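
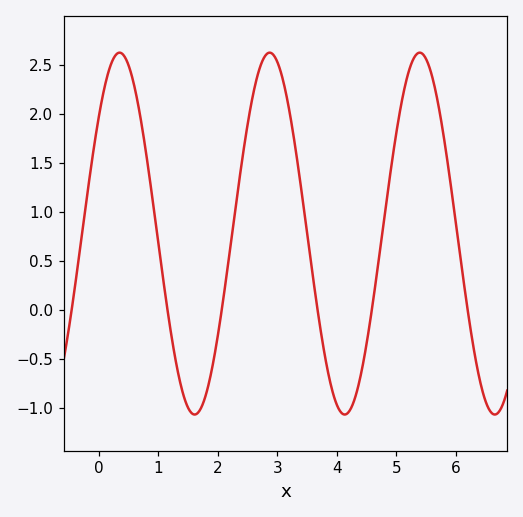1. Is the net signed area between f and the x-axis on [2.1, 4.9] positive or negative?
positive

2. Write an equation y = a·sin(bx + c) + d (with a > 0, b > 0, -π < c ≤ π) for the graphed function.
y = 1.85sin(2.5x + 0.7) + 0.78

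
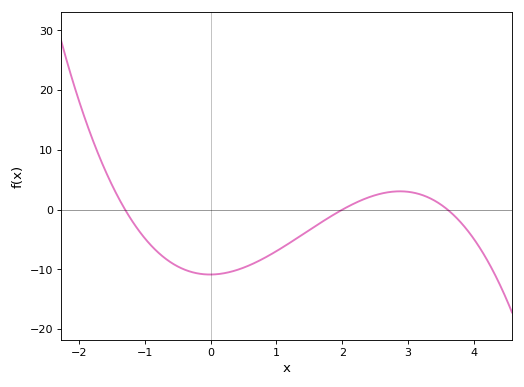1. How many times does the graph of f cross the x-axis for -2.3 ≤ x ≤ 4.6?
3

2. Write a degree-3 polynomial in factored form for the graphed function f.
y = -1.16(x + 1.3)(x - 2)(x - 3.6)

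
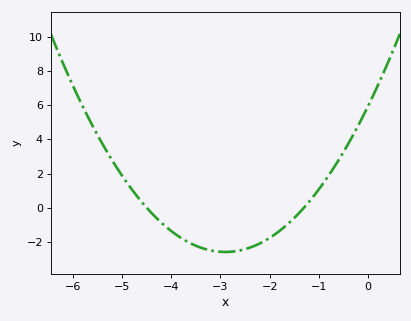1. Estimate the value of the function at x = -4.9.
1.4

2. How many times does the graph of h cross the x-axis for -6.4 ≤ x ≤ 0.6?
2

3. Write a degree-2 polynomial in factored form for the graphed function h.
y = 1.02(x + 4.5)(x + 1.3)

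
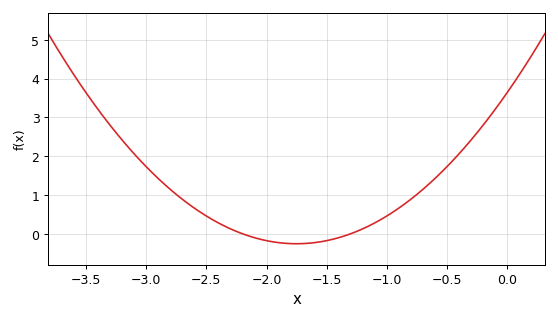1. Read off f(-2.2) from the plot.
0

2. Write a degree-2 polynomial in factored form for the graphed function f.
y = 1.27(x + 2.2)(x + 1.3)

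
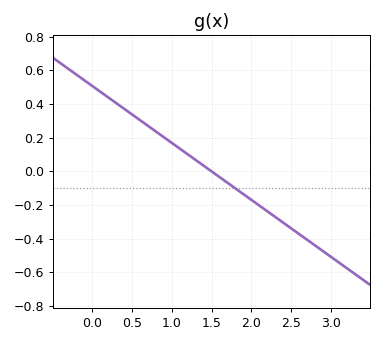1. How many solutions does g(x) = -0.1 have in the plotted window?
1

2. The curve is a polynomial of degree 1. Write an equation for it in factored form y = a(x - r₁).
y = -0.34(x - 1.5)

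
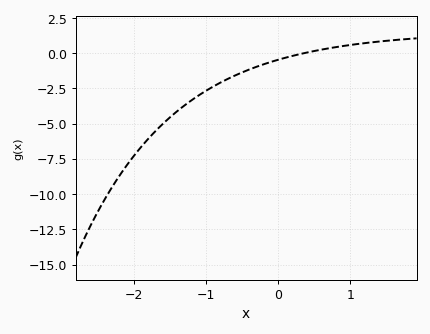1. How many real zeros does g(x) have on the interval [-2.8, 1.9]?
1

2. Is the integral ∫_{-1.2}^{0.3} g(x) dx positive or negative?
negative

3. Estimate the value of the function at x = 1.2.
0.717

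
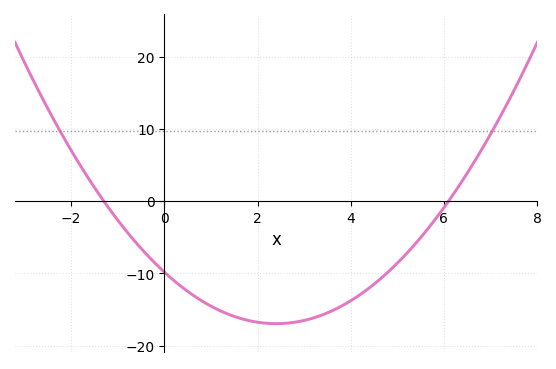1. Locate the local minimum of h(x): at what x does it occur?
2.4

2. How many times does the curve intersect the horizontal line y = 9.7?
2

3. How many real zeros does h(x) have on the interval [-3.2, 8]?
2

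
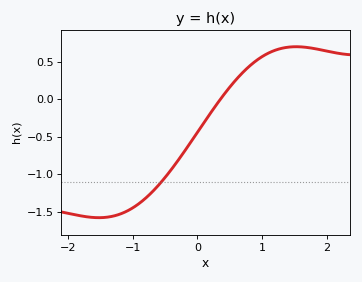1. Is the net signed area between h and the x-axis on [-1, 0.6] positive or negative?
negative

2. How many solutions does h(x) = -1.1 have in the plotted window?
1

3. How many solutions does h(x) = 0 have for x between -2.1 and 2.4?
1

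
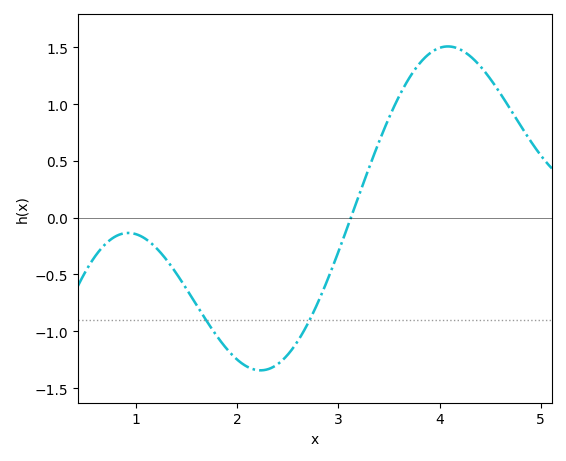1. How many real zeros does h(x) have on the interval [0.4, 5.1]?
1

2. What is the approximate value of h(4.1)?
1.5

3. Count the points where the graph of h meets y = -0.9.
2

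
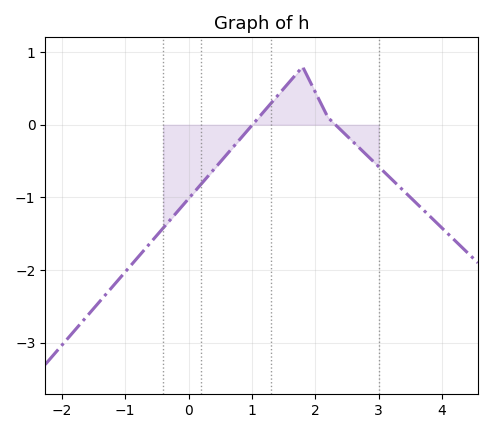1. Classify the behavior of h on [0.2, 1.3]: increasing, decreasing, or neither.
increasing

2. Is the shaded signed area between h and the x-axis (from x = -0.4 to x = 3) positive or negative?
negative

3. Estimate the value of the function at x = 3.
-0.6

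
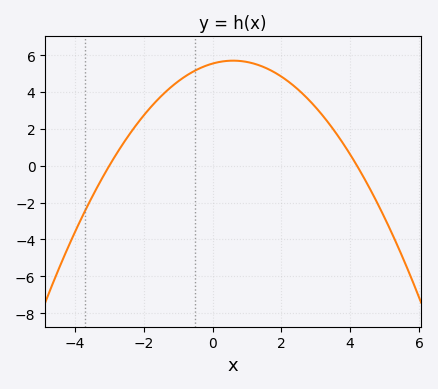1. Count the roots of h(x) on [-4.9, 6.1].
2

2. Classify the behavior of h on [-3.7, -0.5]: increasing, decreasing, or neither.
increasing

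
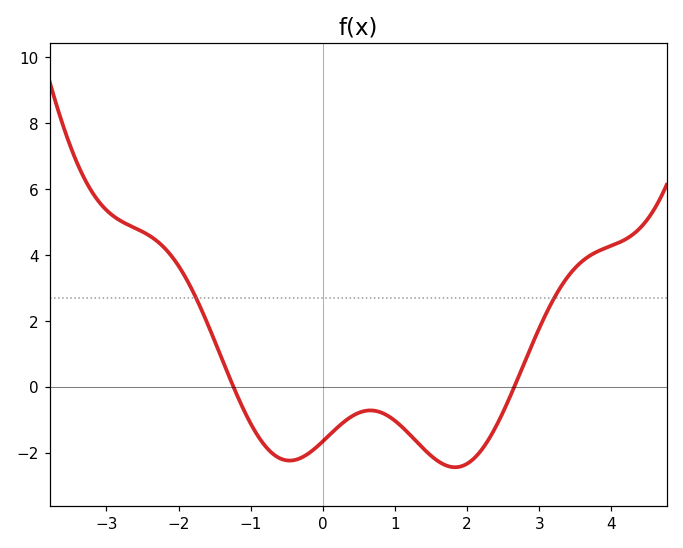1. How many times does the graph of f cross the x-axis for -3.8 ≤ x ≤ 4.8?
2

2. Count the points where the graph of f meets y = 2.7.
2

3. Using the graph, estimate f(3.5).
3.6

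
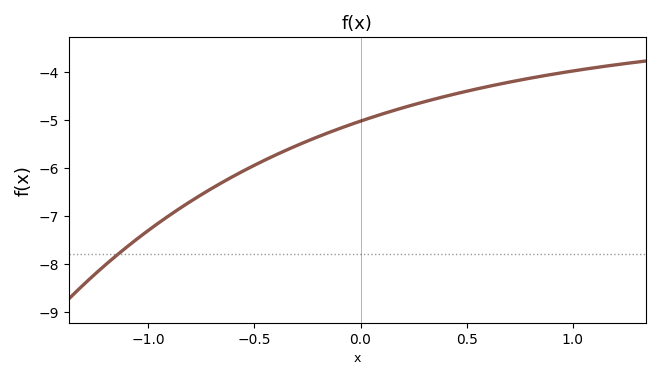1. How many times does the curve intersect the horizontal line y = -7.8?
1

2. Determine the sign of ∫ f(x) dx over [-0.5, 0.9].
negative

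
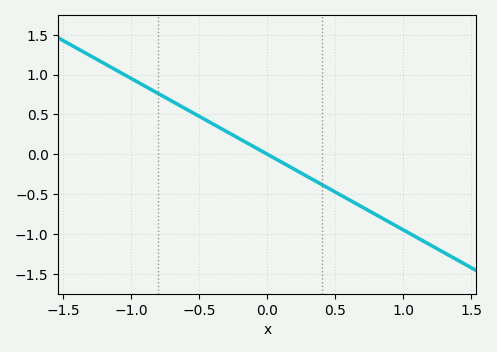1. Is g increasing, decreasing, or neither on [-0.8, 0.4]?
decreasing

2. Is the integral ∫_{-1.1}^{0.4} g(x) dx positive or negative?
positive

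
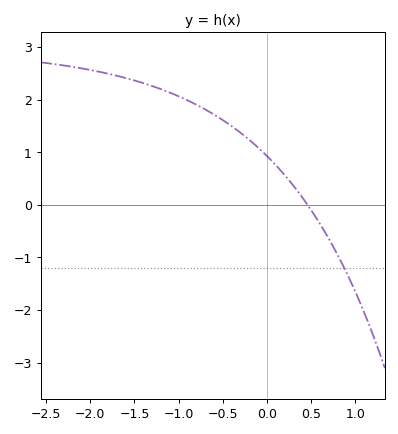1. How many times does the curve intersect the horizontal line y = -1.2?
1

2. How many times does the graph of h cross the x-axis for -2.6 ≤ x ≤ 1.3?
1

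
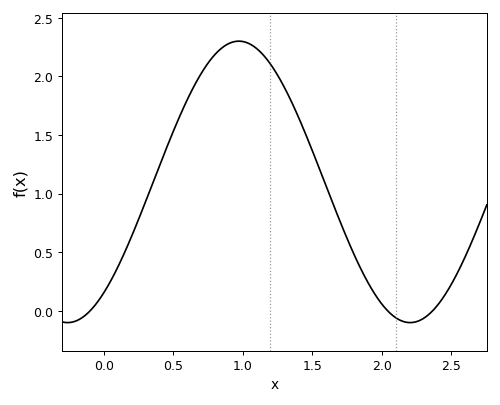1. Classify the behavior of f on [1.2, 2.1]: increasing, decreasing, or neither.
decreasing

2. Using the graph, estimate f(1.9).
0.245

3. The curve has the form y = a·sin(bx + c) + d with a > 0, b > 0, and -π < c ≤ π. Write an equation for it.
y = 1.2sin(2.55x - 0.91) + 1.1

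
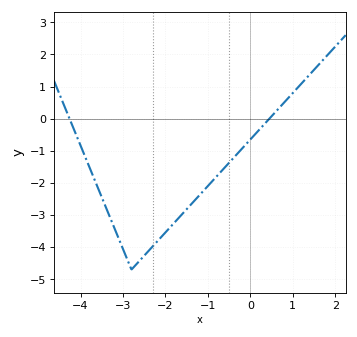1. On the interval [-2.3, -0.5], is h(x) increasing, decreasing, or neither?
increasing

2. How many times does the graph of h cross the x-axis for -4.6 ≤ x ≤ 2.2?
2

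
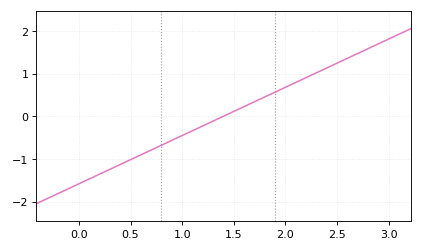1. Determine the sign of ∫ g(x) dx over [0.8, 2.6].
positive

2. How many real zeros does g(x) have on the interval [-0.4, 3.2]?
1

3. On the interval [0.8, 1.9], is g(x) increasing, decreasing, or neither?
increasing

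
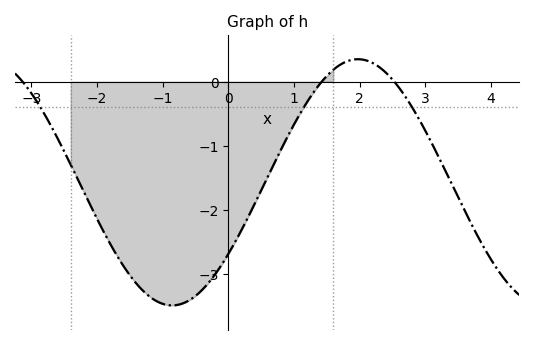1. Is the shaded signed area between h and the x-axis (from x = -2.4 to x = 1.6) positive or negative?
negative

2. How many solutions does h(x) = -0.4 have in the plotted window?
3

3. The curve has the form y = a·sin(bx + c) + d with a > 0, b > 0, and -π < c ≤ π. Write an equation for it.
y = 1.92sin(1.11x - 0.622) - 1.57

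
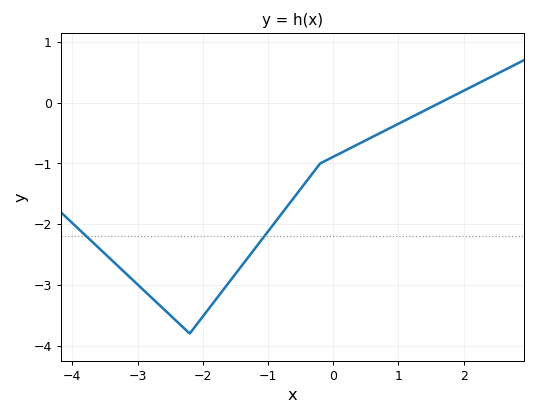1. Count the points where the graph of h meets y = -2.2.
2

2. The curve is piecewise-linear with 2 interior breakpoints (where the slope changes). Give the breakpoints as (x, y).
(-2.2, -3.8); (-0.2, -1)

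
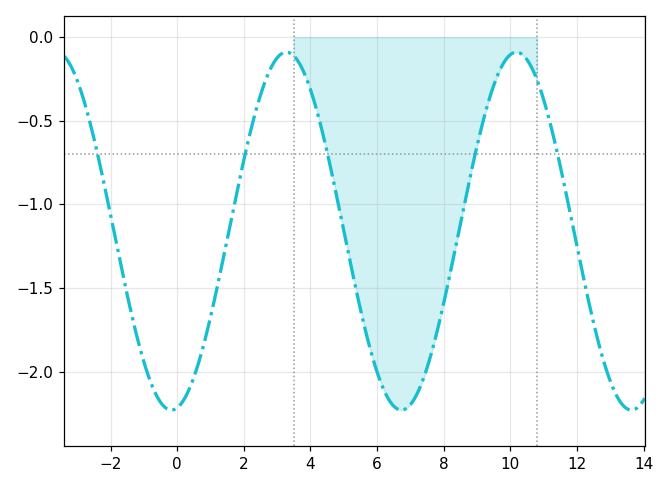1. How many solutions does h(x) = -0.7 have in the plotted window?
5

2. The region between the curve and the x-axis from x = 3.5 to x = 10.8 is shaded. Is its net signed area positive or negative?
negative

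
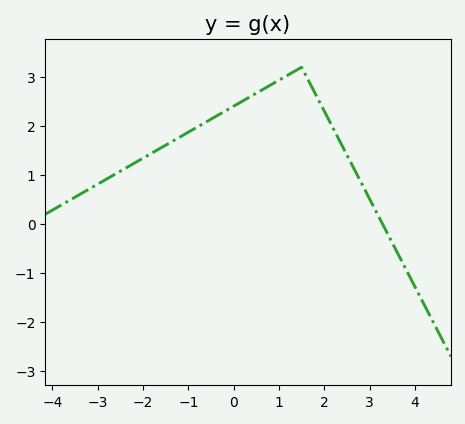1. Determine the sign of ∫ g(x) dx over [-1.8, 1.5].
positive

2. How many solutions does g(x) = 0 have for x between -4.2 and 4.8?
1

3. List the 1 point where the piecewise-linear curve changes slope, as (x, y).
(1.5, 3.2)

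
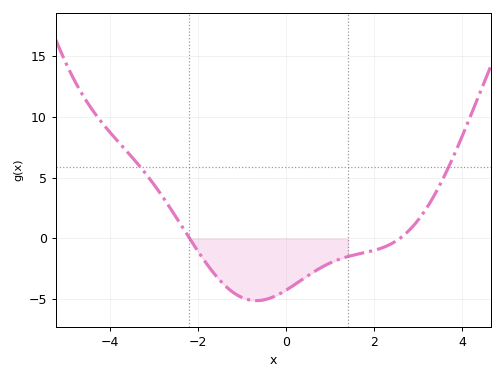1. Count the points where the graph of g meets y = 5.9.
2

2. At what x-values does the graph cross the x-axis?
-2.2, 2.58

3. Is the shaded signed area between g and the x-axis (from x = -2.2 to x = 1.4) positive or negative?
negative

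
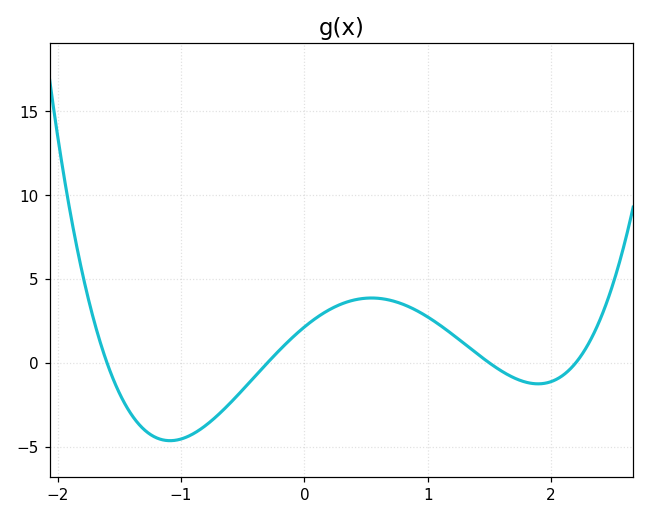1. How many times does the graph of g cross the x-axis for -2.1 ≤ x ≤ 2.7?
4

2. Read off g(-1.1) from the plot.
-4.63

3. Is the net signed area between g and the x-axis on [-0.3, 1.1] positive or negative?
positive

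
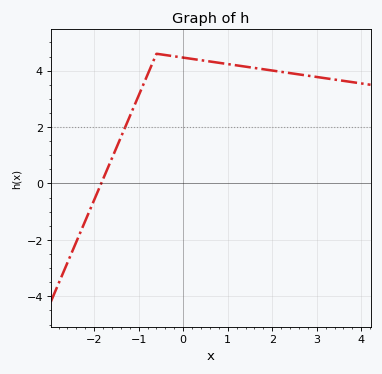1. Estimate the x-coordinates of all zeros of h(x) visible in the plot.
-1.84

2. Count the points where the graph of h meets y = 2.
1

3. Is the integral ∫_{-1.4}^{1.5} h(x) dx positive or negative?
positive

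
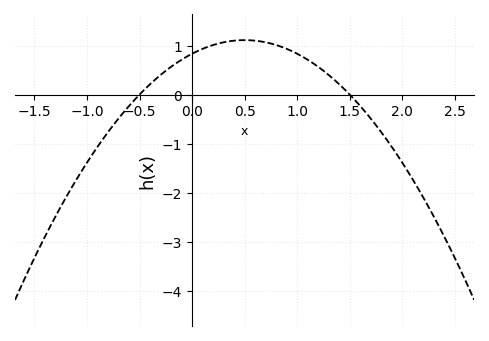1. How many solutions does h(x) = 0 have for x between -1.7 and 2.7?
2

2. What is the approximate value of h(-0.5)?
0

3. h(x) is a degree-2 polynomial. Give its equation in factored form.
y = -1.11(x + 0.5)(x - 1.5)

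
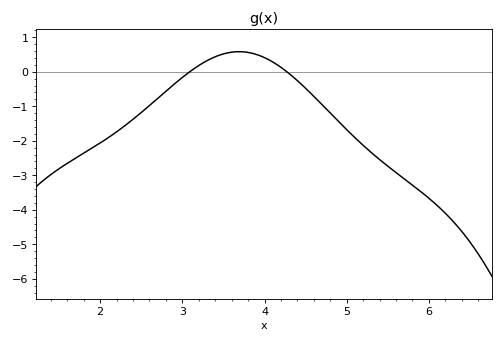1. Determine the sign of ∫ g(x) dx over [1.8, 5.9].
negative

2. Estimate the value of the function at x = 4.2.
0.1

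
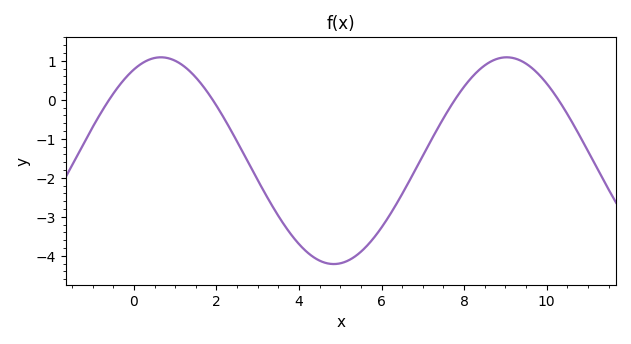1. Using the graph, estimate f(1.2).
0.9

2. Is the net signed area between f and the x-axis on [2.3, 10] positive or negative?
negative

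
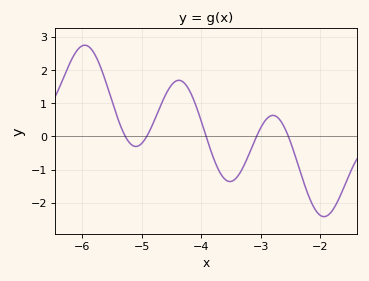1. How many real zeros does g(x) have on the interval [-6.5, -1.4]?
5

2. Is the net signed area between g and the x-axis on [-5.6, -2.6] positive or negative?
positive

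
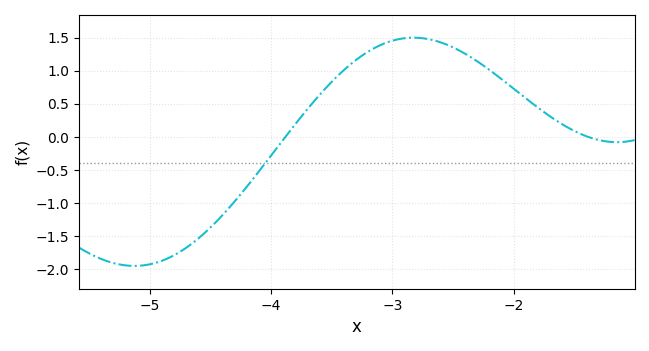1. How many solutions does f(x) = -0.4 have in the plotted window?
1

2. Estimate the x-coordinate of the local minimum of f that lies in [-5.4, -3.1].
-5.13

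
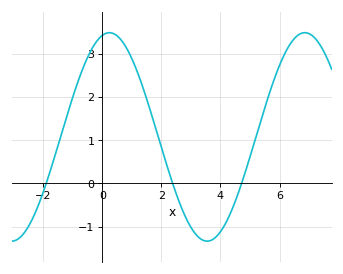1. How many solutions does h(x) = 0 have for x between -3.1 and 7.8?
3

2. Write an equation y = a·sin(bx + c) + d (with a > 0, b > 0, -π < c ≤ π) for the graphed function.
y = 2.42sin(0.95x + 1.34) + 1.08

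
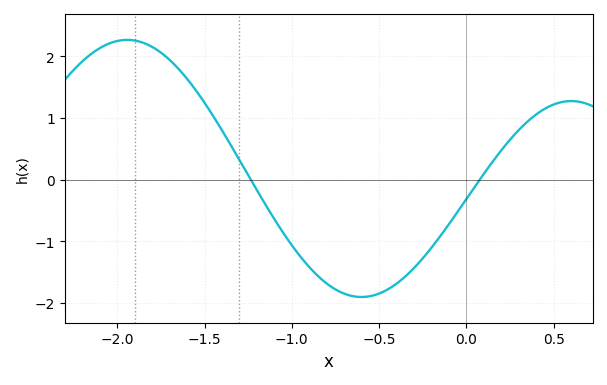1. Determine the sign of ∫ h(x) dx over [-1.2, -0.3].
negative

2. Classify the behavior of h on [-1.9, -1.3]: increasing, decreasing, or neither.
decreasing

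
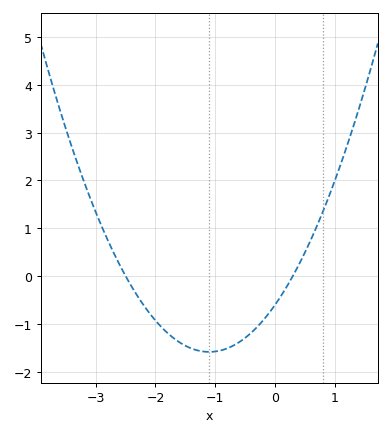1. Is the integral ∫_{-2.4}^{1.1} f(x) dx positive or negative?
negative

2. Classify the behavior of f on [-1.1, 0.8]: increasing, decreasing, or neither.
increasing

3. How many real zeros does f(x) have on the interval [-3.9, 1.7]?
2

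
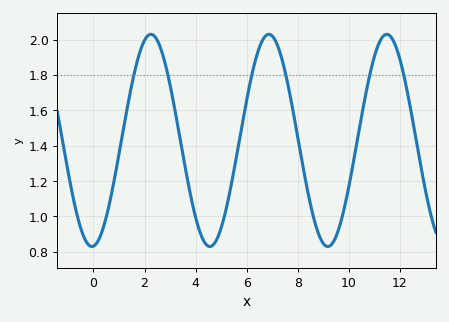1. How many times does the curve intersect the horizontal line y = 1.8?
6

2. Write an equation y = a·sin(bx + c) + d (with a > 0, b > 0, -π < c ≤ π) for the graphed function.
y = 0.6sin(1.4x - 1.5) + 1.43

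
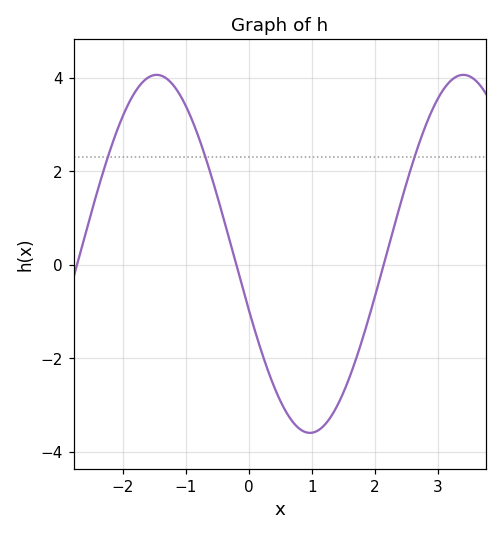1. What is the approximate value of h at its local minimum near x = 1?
-3.6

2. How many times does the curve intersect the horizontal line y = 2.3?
3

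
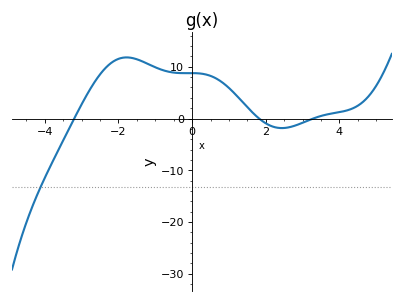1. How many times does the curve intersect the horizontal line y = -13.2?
1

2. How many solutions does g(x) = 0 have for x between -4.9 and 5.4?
3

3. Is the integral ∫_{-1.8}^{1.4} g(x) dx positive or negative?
positive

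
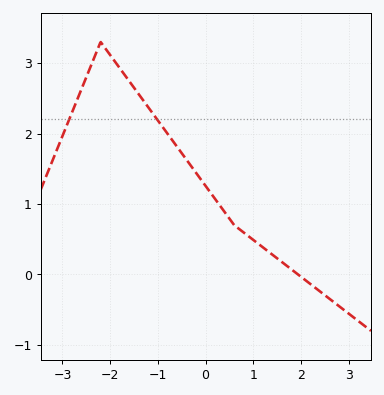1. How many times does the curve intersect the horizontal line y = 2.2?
2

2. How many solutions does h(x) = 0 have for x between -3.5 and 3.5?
1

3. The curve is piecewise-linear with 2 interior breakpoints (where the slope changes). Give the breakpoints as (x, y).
(-2.2, 3.3); (0.6, 0.7)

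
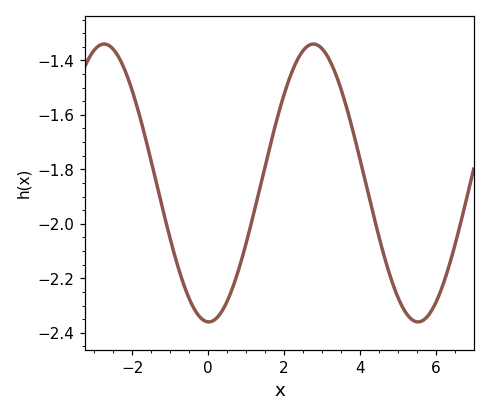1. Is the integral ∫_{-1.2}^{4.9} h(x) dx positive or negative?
negative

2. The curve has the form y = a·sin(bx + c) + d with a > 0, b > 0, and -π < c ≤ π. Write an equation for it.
y = 0.51sin(1.14x - 1.59) - 1.85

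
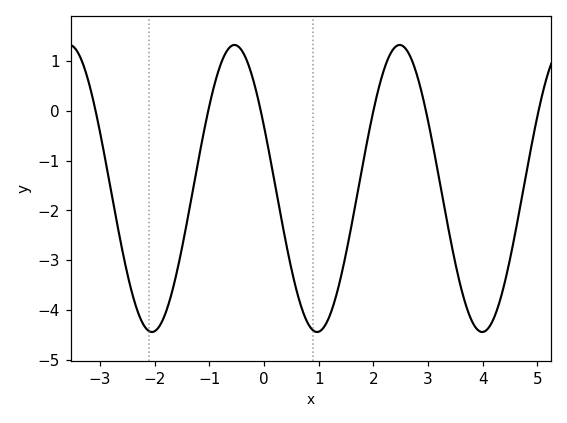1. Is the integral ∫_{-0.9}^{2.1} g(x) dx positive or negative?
negative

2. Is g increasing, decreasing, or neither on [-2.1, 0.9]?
neither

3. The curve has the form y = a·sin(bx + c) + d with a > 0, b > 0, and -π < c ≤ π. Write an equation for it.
y = 2.88sin(2.08x + 2.69) - 1.56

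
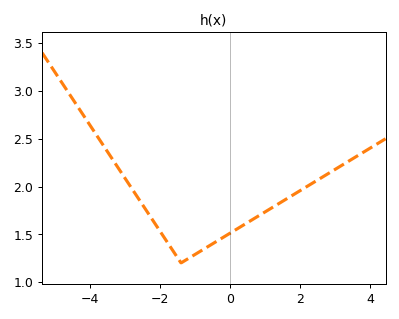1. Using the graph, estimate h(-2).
1.53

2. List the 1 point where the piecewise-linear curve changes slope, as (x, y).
(-1.4, 1.2)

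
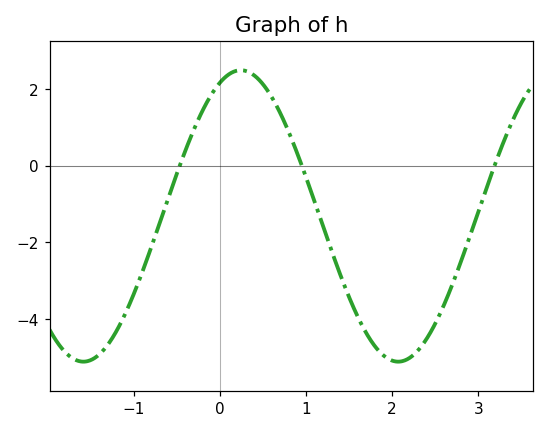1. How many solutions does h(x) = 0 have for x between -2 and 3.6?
3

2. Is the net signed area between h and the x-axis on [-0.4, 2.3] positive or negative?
negative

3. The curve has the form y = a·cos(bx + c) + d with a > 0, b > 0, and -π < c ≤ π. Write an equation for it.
y = 3.8cos(1.72x - 0.42) - 1.31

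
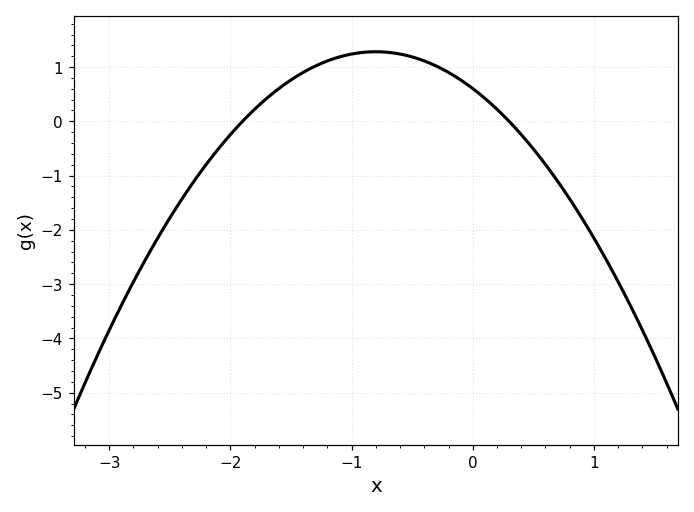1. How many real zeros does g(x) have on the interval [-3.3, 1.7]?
2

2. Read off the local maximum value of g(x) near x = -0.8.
1.3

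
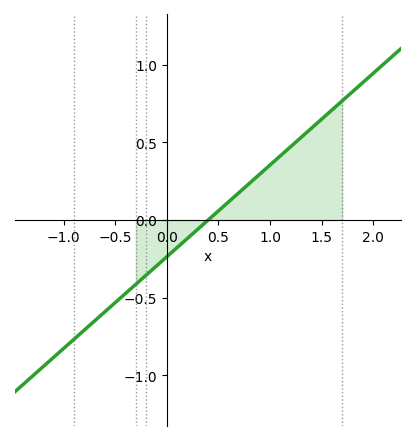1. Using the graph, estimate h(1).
0.354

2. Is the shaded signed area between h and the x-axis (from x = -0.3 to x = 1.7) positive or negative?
positive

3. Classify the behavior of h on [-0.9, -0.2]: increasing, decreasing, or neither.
increasing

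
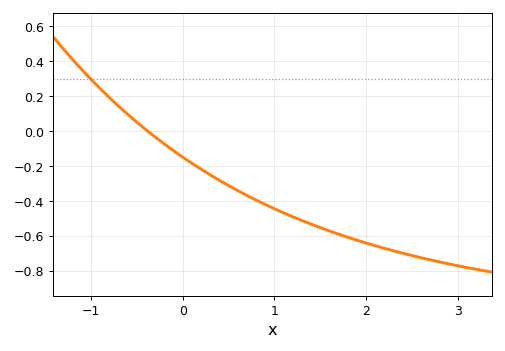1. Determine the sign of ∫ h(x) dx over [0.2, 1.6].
negative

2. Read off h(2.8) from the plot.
-0.76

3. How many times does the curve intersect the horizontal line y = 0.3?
1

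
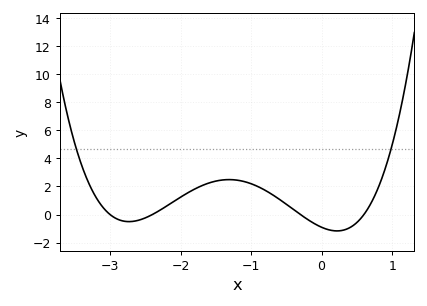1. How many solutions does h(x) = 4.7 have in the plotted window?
2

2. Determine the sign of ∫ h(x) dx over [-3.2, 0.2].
positive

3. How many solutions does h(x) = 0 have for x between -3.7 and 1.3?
4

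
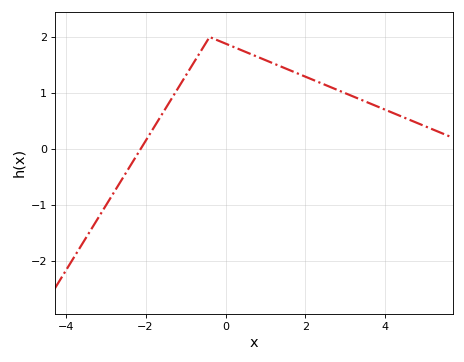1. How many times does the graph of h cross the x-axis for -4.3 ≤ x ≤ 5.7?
1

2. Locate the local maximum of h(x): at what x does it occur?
-0.396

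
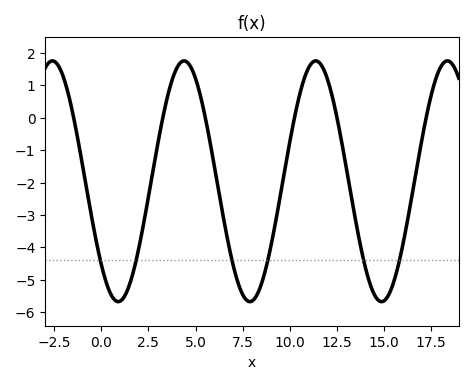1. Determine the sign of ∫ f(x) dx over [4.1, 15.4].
negative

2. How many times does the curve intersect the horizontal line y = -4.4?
6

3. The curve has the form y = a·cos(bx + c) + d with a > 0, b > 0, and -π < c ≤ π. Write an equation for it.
y = 3.71cos(0.9x + 2.33) - 1.96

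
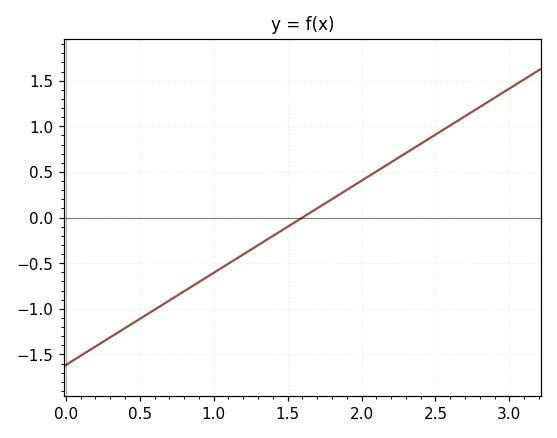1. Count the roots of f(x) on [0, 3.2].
1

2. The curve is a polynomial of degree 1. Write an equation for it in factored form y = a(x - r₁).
y = 1.01(x - 1.6)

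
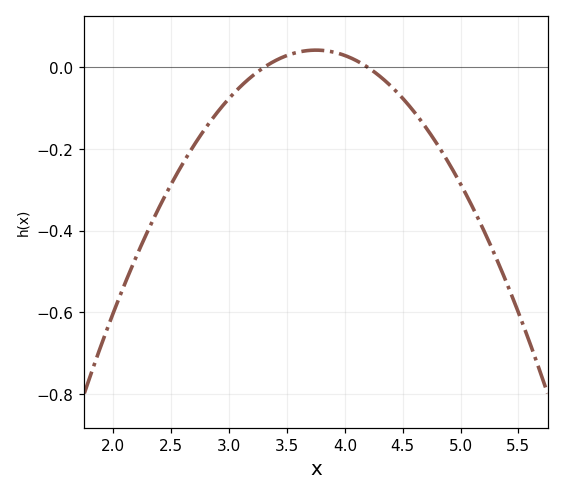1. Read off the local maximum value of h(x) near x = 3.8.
0.04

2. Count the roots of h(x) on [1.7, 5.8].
2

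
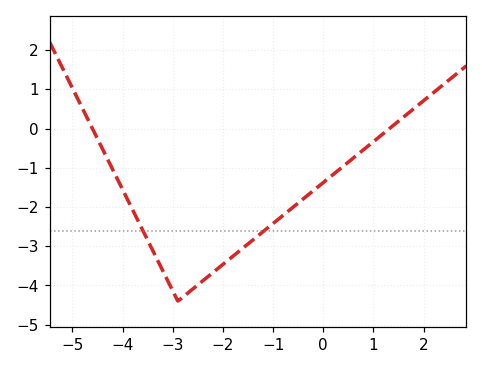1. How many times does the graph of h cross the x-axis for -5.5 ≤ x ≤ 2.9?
2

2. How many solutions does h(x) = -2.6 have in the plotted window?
2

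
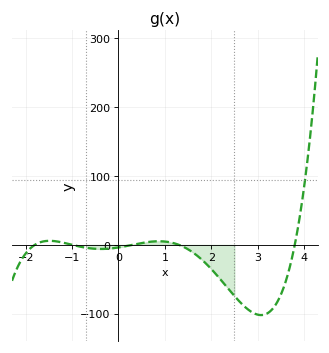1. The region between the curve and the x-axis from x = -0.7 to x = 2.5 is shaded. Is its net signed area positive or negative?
negative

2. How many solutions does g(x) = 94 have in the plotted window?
1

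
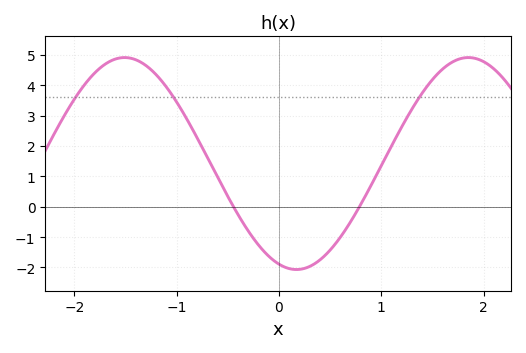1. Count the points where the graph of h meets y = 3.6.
3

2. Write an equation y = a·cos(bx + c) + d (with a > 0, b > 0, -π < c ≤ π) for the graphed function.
y = 3.49cos(1.9x + 2.8) + 1.42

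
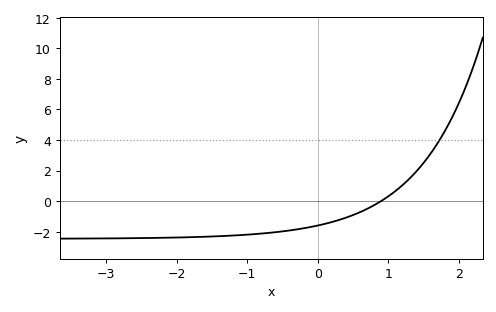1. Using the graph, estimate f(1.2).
1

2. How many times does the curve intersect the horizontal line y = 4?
1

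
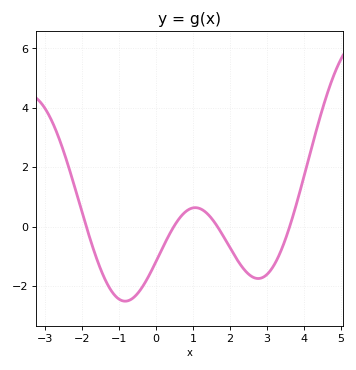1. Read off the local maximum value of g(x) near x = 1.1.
0.6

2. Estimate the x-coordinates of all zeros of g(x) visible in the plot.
-1.8, 0.4, 1.6, 3.6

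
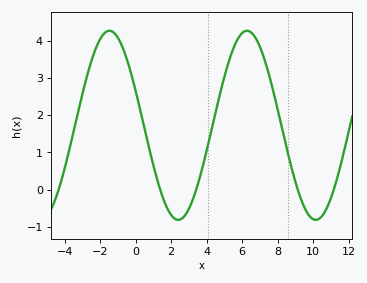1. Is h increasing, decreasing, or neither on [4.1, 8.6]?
neither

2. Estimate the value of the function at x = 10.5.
-0.71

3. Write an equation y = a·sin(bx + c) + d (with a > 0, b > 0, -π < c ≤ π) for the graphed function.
y = 2.54sin(0.81x + 2.77) + 1.73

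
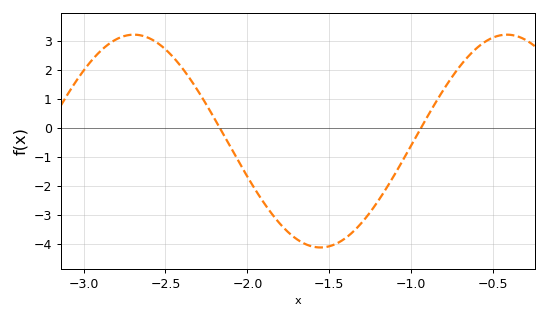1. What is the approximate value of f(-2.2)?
0.3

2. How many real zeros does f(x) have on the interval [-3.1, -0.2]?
2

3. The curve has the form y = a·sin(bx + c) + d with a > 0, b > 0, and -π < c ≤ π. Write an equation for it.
y = 3.67sin(2.8x + 2.7) - 0.45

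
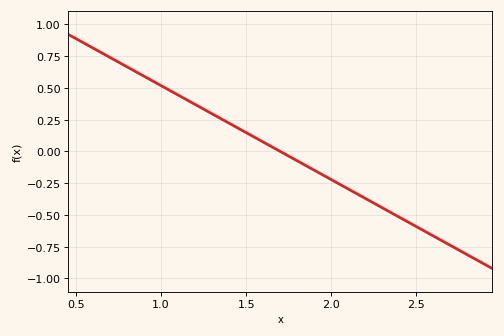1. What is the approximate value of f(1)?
0.518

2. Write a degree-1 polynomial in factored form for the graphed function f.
y = -0.74(x - 1.7)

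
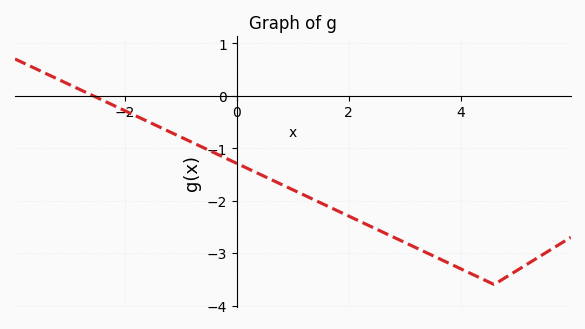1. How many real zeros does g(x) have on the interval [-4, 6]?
1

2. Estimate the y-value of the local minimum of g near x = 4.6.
-3.6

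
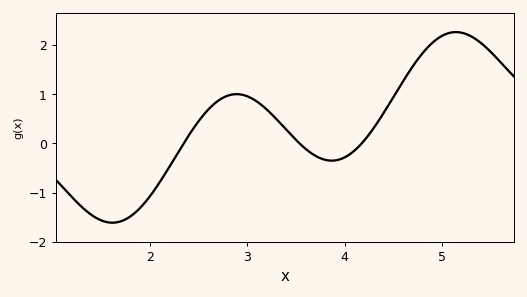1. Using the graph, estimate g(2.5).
0.5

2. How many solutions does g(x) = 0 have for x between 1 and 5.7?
3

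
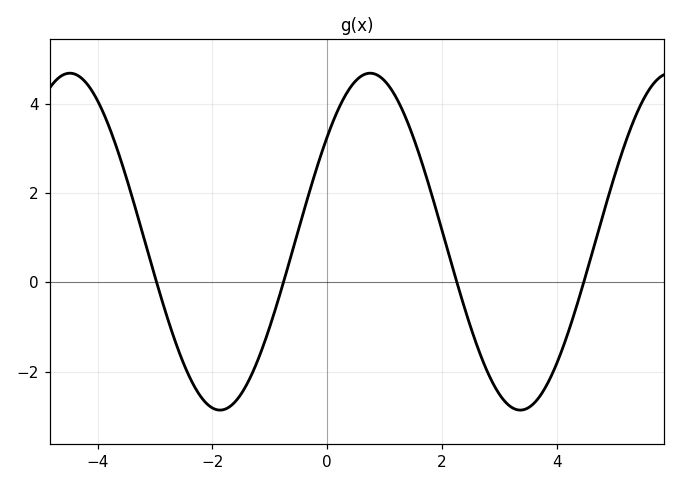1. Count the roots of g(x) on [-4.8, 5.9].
4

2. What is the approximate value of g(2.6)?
-1.4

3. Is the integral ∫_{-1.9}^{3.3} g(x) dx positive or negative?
positive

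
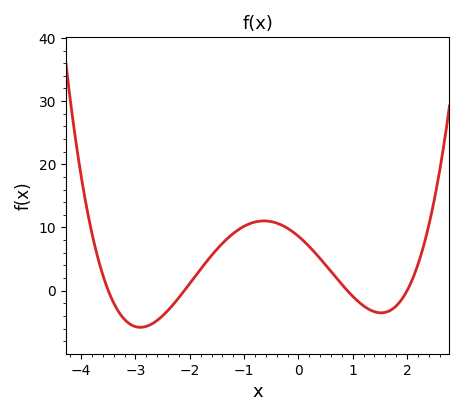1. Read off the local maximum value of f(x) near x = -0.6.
11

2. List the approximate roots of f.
-3.5, -2.1, 0.9, 2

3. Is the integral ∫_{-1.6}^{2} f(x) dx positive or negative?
positive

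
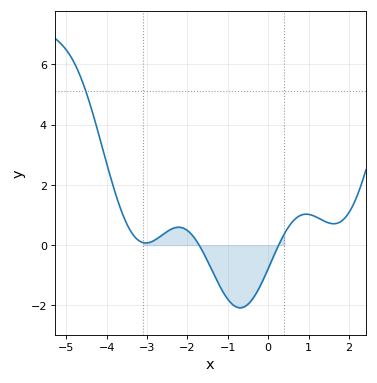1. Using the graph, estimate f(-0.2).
-1.36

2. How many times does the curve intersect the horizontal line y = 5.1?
1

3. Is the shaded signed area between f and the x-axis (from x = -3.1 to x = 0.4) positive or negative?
negative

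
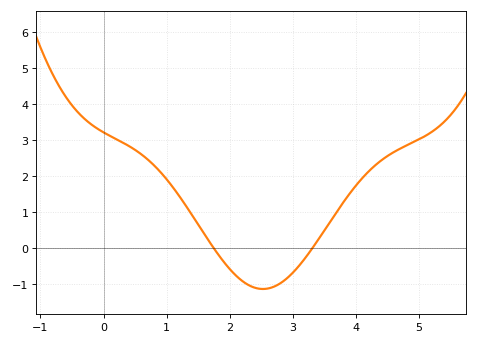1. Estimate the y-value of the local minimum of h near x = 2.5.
-1.13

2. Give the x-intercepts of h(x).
1.75, 3.31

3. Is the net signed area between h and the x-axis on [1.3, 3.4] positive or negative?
negative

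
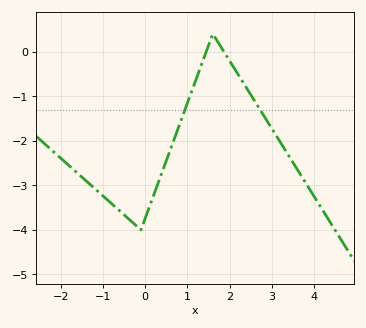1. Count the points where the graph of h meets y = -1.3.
2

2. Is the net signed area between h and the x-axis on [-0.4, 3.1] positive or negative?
negative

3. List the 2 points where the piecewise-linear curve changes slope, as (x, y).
(-0.1, -4); (1.6, 0.4)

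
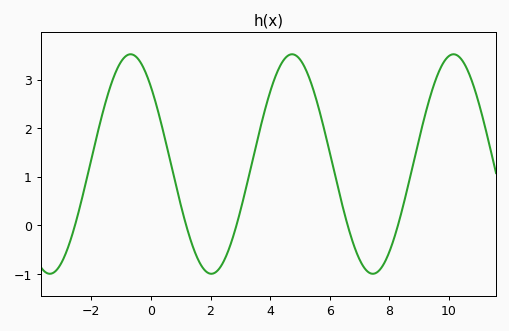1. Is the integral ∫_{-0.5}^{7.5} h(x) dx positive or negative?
positive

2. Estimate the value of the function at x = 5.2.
3.2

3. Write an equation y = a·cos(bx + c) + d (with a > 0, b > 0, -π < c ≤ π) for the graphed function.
y = 2.26cos(1.16x + 0.79) + 1.26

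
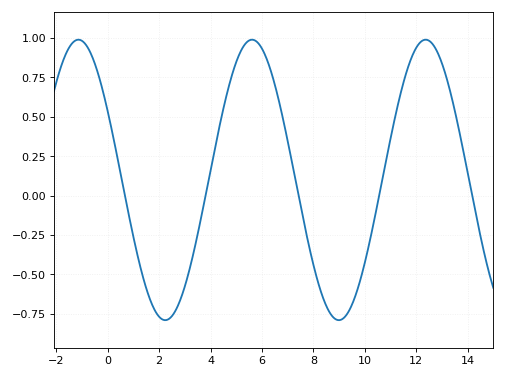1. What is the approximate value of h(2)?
-0.769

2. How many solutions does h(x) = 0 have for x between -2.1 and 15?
5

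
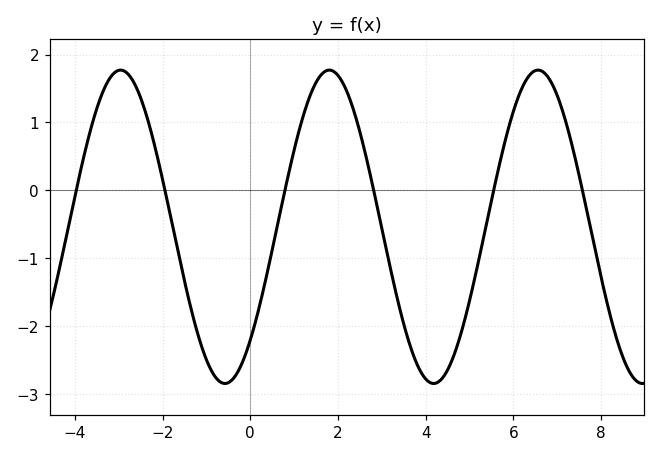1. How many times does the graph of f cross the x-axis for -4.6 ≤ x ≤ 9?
6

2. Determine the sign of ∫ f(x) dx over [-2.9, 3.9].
negative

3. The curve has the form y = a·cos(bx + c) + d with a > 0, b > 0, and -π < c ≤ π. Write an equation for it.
y = 2.31cos(1.32x - 2.38) - 0.54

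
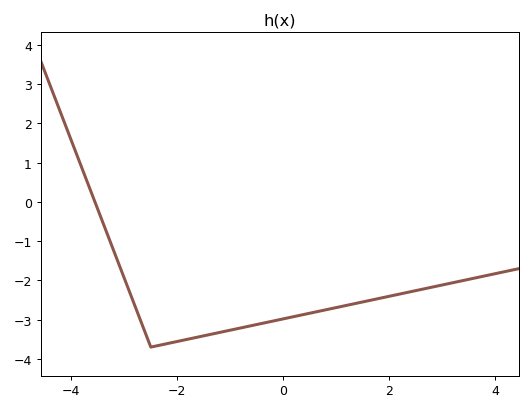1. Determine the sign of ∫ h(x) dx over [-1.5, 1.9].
negative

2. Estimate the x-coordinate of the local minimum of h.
-2.5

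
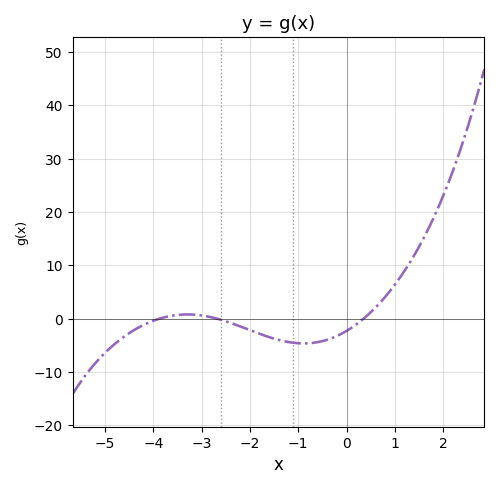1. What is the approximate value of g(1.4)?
12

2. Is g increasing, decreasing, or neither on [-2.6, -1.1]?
decreasing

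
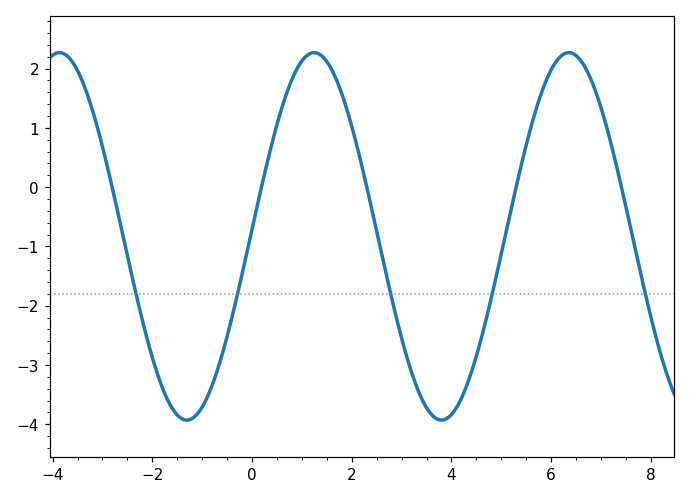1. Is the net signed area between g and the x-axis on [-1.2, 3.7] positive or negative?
negative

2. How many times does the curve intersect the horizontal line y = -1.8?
5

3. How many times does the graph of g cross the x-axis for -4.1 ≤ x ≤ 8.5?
5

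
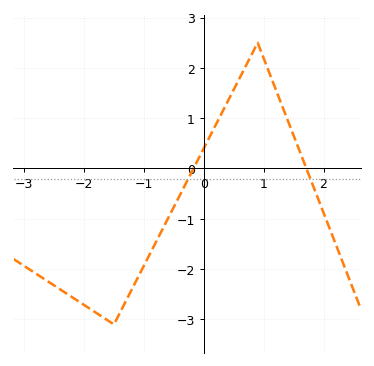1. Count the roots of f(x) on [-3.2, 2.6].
2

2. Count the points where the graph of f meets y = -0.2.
2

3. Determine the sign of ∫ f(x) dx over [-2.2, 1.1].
negative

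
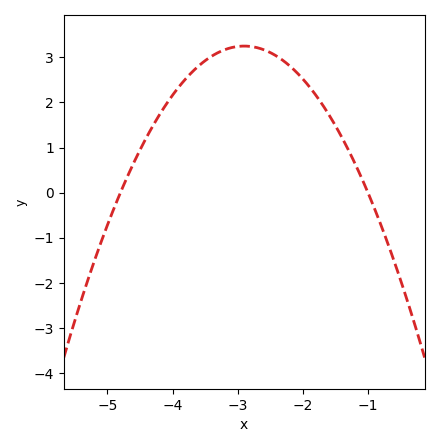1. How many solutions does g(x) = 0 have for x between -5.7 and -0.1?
2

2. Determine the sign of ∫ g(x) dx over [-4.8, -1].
positive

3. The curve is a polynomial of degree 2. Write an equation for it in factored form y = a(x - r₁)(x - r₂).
y = -0.9(x + 4.8)(x + 1)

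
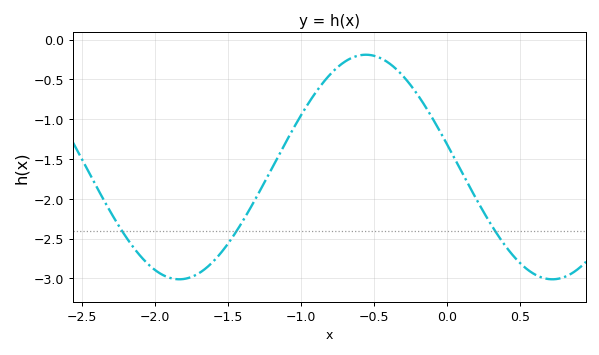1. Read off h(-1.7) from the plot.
-2.94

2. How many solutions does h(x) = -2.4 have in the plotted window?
3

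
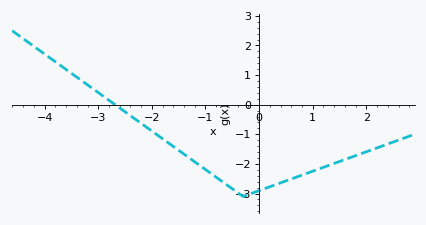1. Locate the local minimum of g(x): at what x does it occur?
-0.299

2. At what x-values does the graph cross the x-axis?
-2.68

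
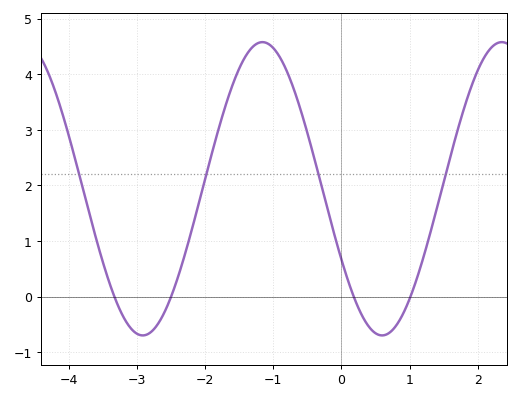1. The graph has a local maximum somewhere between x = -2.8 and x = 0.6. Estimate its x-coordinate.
-1.2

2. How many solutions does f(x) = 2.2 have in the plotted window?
4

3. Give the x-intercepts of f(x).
-3.3, -2.5, 0.2, 1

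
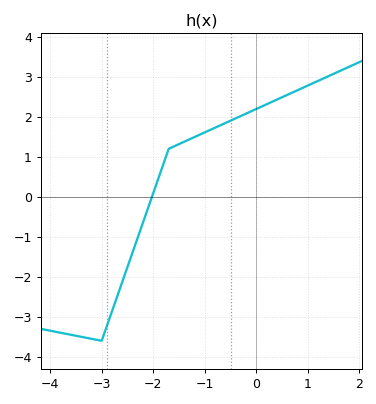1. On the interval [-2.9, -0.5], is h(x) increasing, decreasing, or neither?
increasing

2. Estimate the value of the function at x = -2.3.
-1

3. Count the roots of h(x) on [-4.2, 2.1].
1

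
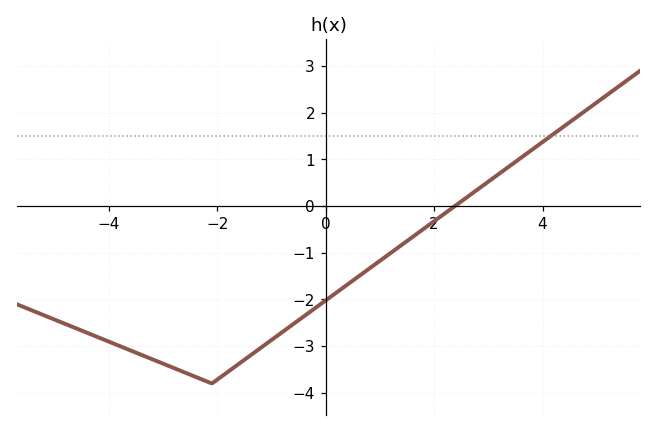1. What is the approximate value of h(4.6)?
1.88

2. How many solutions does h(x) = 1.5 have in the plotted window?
1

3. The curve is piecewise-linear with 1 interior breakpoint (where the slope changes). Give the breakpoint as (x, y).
(-2.1, -3.8)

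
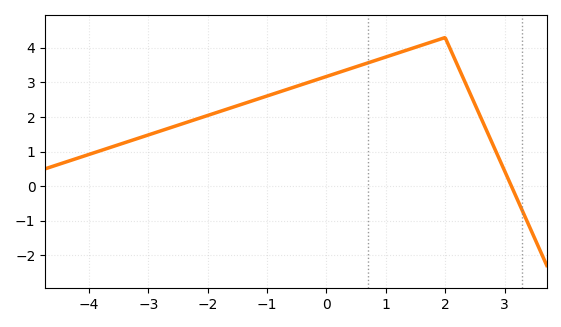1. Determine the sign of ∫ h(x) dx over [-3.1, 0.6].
positive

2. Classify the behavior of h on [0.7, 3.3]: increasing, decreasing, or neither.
neither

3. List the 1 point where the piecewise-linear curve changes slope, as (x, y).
(2, 4.3)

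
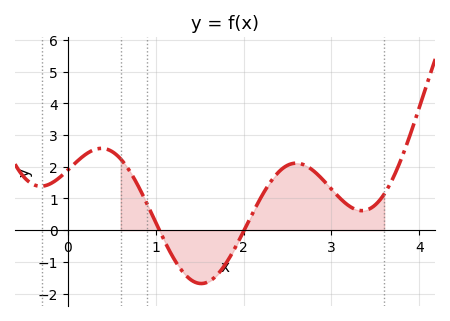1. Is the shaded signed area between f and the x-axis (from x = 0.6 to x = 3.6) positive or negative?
positive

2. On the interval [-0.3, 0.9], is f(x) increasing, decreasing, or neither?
neither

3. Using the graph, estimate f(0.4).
2.6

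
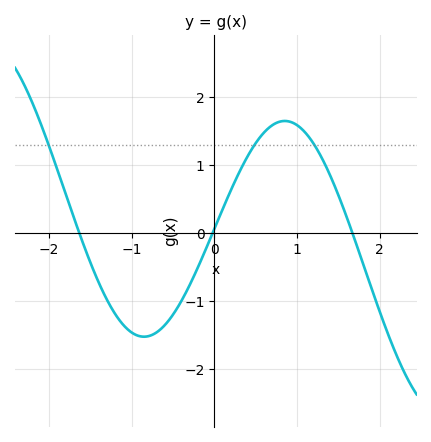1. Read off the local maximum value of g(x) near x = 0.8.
1.65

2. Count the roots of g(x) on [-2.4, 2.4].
3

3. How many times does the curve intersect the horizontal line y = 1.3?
3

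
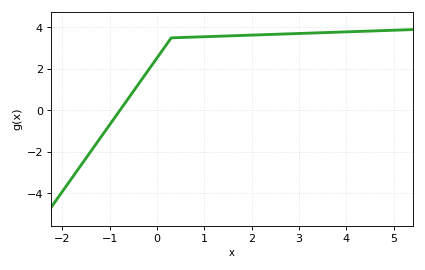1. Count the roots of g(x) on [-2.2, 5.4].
1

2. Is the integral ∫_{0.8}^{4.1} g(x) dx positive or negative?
positive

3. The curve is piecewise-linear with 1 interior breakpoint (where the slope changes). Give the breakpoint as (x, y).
(0.3, 3.5)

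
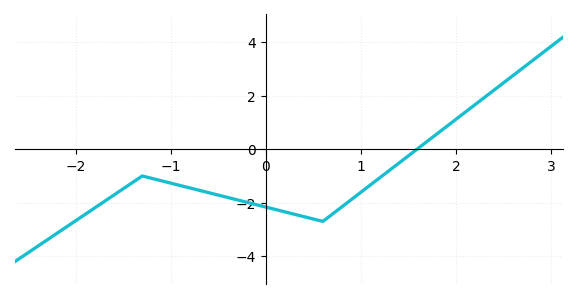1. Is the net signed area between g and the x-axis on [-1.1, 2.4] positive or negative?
negative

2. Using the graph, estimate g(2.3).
1.94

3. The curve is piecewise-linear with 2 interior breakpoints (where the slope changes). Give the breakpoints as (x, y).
(-1.3, -1); (0.6, -2.7)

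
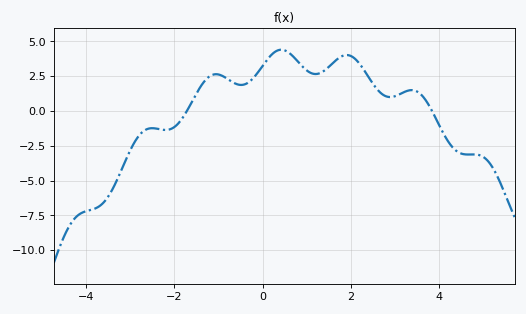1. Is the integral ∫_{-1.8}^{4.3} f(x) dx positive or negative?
positive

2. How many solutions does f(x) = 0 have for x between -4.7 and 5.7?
2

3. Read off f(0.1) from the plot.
3.6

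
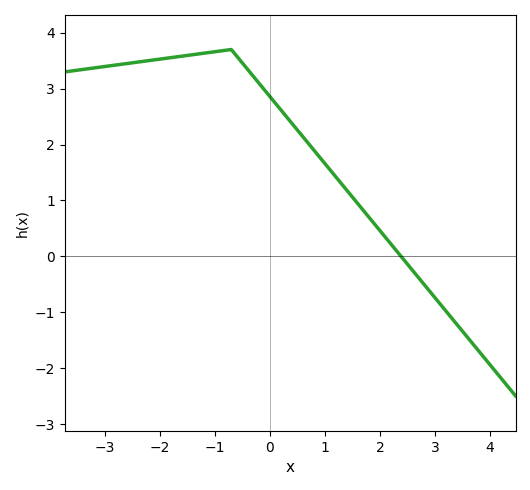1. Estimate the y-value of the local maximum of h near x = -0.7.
3.7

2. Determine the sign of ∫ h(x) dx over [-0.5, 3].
positive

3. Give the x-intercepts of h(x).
2.38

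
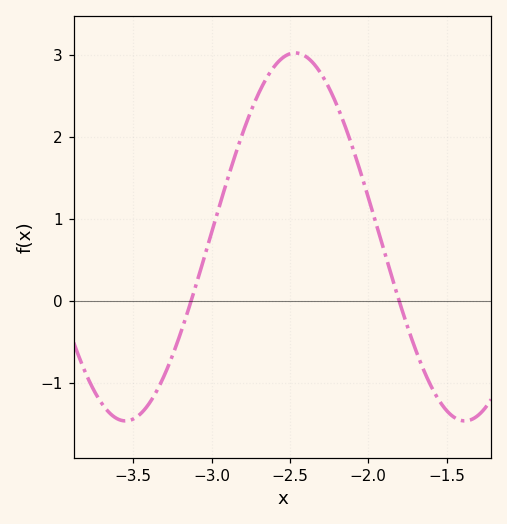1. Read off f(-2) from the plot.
1.26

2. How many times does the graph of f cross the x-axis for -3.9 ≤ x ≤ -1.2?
2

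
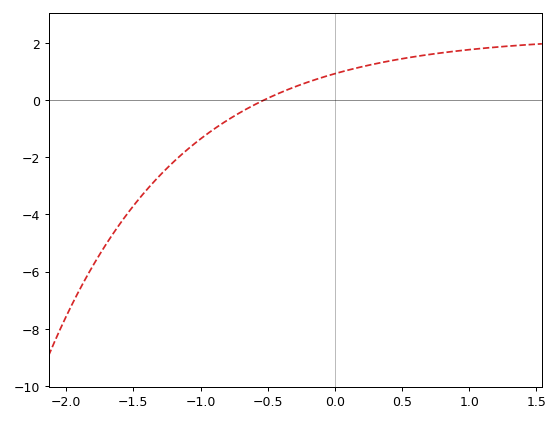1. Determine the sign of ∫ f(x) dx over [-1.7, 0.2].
negative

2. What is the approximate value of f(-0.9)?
-1.01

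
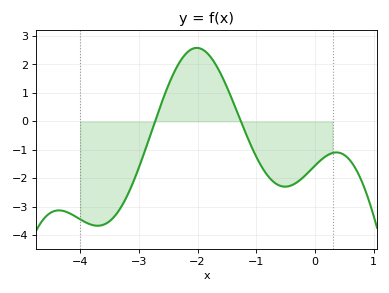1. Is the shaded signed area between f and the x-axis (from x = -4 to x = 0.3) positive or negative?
negative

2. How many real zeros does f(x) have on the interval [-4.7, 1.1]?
2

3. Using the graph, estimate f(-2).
2.6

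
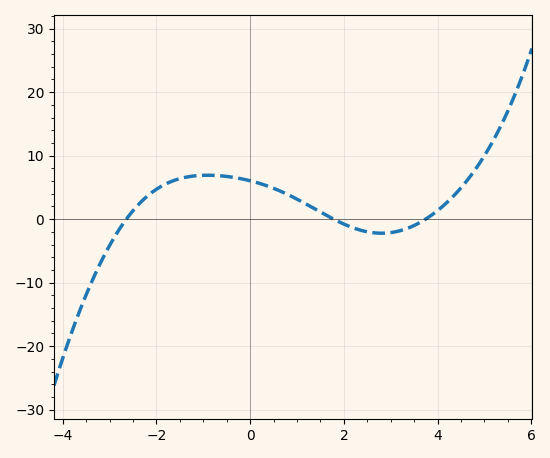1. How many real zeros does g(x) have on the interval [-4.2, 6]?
3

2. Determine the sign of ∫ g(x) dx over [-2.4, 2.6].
positive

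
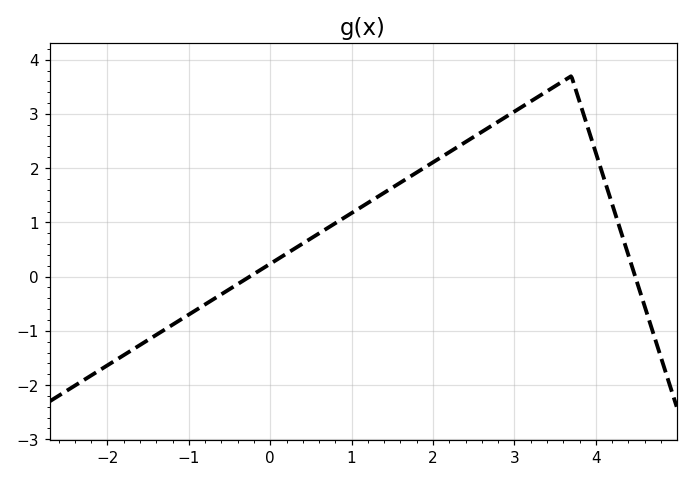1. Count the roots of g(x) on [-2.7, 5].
2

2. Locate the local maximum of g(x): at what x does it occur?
3.6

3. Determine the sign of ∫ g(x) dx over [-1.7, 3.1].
positive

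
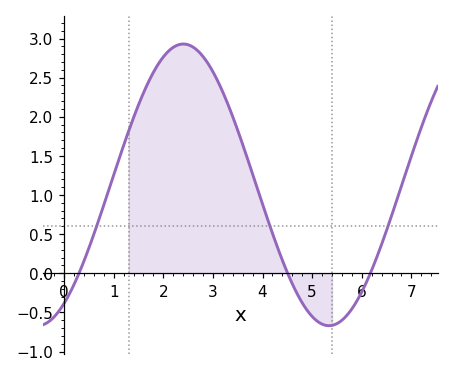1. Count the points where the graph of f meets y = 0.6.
3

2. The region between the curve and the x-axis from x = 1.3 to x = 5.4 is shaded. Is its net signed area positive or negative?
positive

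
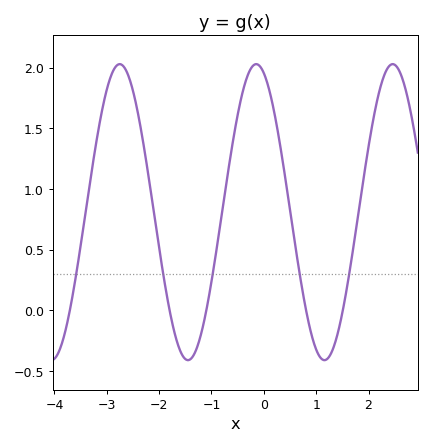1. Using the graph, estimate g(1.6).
0.218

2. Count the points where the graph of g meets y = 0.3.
5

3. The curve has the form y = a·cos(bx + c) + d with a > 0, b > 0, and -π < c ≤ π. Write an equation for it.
y = 1.22cos(2.41x + 0.35) + 0.81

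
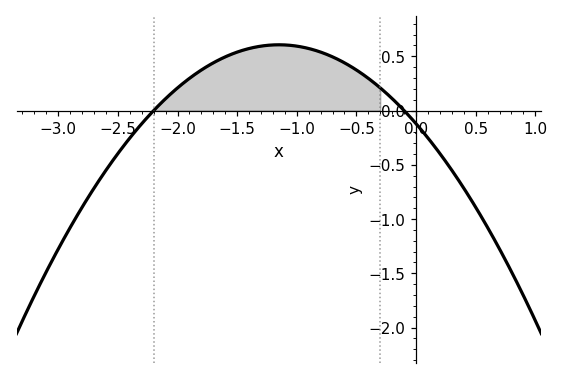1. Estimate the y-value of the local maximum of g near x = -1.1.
0.6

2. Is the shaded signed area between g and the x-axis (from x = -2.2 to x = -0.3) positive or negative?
positive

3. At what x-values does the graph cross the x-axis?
-2.2, -0.1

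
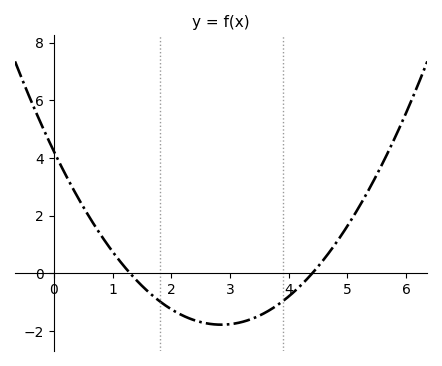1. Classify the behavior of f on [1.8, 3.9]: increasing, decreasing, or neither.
neither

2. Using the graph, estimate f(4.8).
1.04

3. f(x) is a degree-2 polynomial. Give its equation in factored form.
y = 0.74(x - 1.3)(x - 4.4)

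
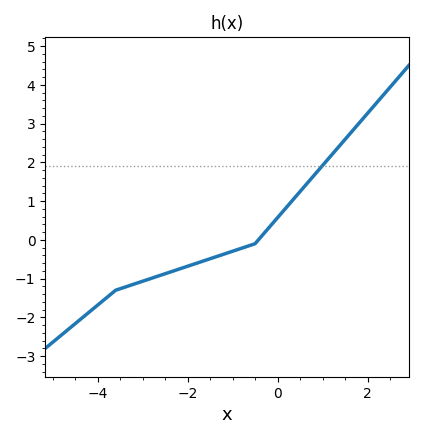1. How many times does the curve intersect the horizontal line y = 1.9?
1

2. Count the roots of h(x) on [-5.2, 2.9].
1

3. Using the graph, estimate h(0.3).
0.976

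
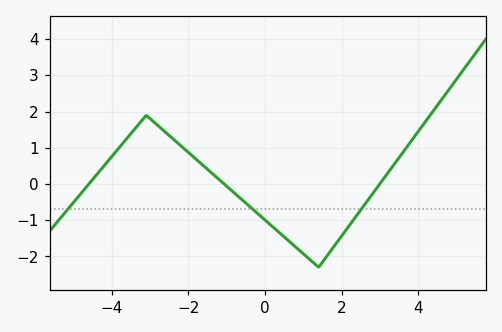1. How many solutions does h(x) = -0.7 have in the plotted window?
3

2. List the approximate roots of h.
-4.6, -1, 3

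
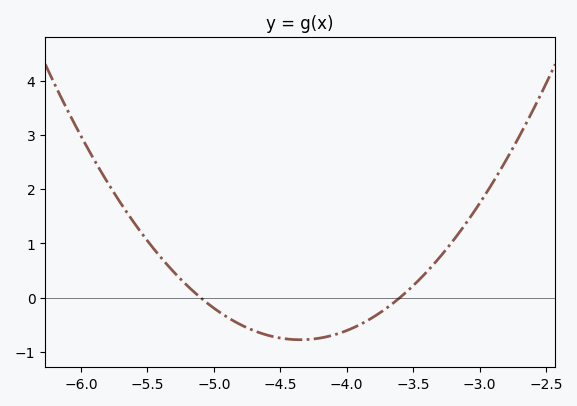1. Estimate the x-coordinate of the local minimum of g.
-4.3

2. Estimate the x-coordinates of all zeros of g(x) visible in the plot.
-5.1, -3.6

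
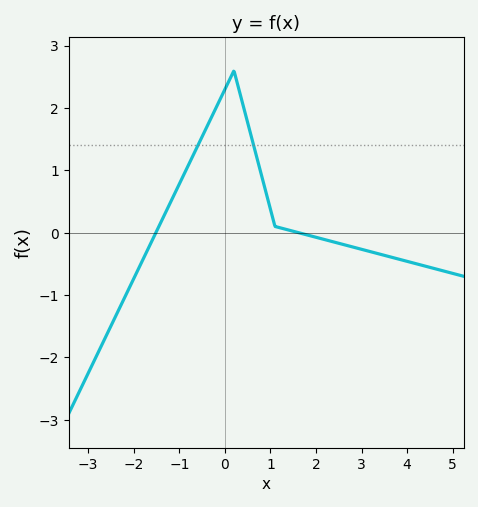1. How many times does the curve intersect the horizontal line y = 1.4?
2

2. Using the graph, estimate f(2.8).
-0.2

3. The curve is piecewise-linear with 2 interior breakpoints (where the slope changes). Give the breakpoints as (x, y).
(0.2, 2.6); (1.1, 0.1)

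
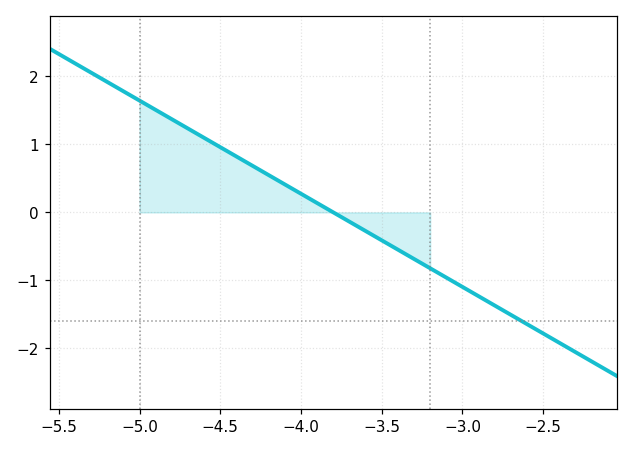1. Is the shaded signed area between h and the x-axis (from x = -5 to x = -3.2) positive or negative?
positive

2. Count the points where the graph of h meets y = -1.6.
1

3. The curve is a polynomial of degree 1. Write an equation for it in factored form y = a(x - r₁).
y = -1.37(x + 3.8)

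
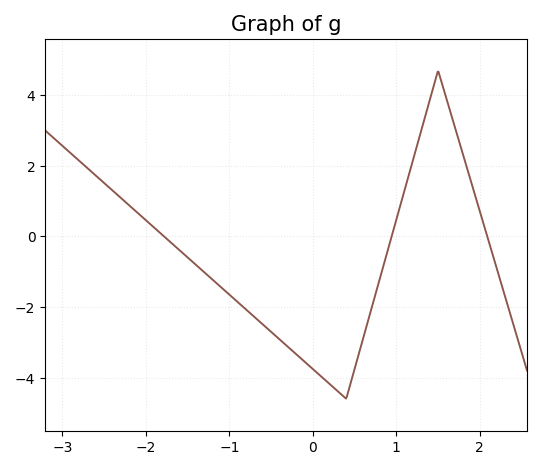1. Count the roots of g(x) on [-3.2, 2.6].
3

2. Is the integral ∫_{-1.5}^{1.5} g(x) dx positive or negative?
negative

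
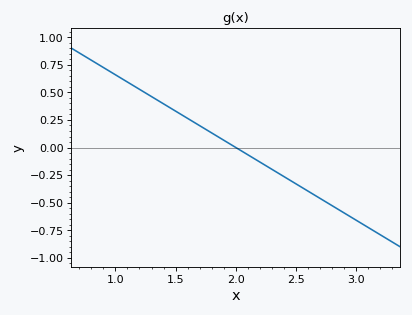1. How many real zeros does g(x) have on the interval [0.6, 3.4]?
1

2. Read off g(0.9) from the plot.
0.726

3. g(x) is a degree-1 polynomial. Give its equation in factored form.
y = -0.66(x - 2)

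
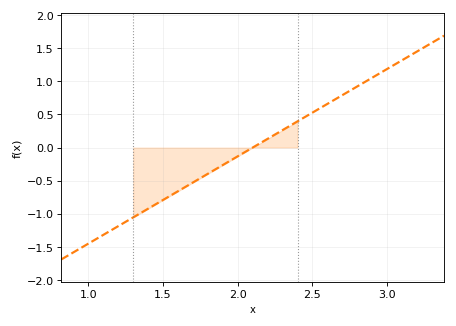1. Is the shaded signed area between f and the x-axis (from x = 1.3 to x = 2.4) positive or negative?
negative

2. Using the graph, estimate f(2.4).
0.396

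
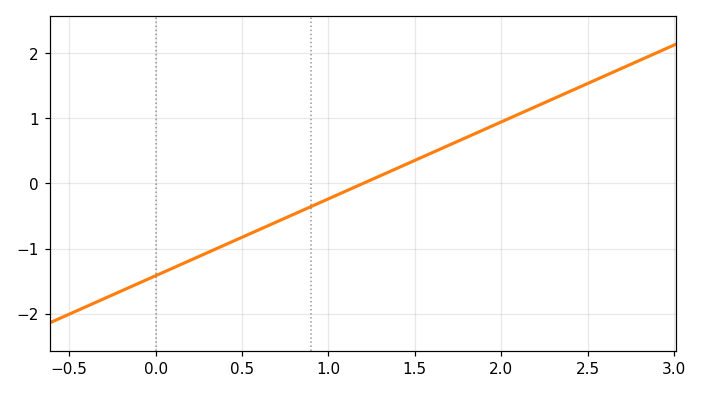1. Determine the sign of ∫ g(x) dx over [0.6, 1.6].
negative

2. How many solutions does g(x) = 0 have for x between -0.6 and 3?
1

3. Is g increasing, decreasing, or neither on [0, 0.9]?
increasing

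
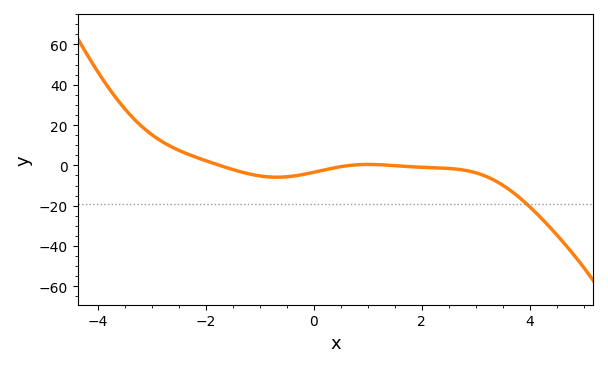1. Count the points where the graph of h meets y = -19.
1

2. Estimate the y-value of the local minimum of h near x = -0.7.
-6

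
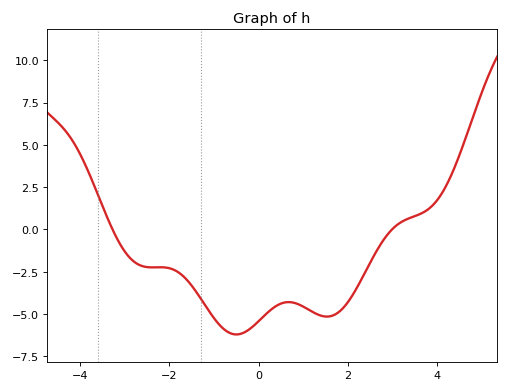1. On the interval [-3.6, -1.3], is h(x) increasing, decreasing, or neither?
neither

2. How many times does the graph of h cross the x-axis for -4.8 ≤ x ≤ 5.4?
2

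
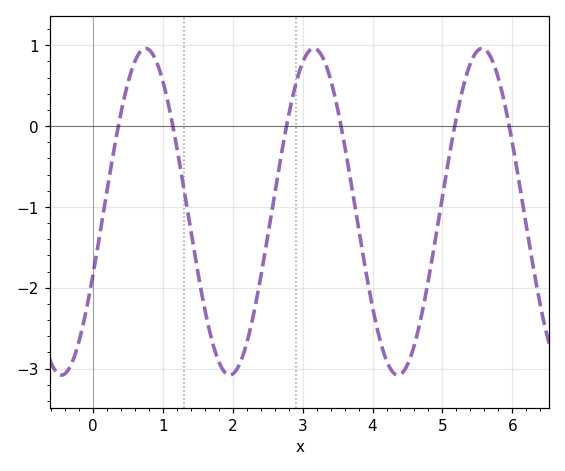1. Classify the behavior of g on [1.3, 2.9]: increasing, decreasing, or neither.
neither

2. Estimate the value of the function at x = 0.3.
-0.288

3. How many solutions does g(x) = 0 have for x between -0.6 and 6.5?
6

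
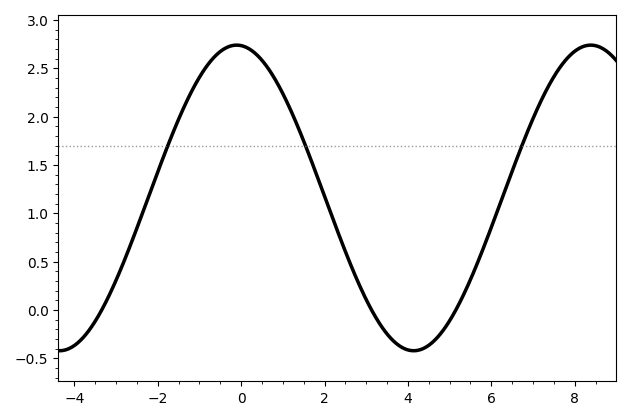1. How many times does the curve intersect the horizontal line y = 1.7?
3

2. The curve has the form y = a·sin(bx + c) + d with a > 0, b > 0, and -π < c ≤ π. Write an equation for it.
y = 1.58sin(0.74x + 1.65) + 1.16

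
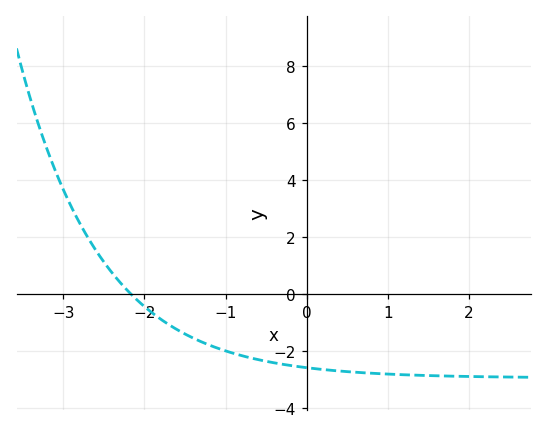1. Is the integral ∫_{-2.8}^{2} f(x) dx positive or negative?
negative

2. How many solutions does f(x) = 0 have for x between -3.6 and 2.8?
1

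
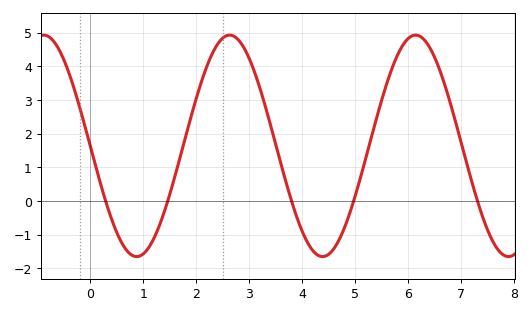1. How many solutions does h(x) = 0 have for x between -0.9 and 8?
5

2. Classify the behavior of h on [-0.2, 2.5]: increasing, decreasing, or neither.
neither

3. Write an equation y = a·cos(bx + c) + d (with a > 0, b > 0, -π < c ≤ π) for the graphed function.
y = 3.29cos(1.8x + 1.6) + 1.64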